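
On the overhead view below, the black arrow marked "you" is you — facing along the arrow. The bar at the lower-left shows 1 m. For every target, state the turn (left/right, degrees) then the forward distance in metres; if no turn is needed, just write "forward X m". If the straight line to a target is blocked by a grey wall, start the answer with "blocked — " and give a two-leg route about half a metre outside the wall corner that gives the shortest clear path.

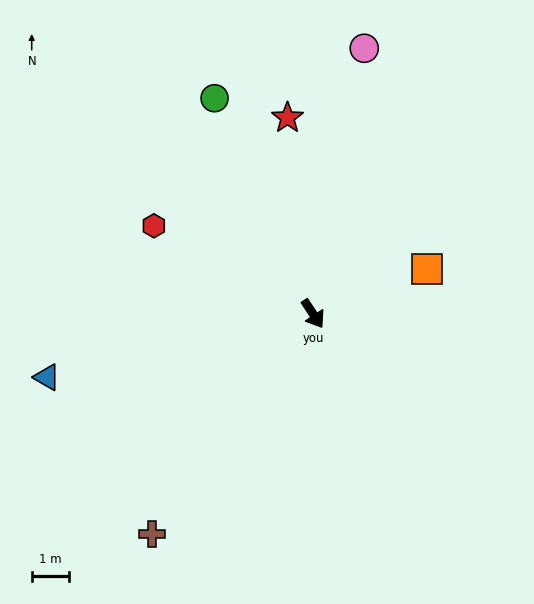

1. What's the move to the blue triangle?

turn right 110°, forward 7.3 m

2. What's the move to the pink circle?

turn left 136°, forward 7.2 m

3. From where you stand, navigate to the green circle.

turn left 171°, forward 6.3 m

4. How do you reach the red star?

turn left 154°, forward 5.3 m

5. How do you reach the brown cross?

turn right 70°, forward 7.3 m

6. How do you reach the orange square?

turn left 78°, forward 3.3 m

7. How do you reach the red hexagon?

turn right 152°, forward 4.9 m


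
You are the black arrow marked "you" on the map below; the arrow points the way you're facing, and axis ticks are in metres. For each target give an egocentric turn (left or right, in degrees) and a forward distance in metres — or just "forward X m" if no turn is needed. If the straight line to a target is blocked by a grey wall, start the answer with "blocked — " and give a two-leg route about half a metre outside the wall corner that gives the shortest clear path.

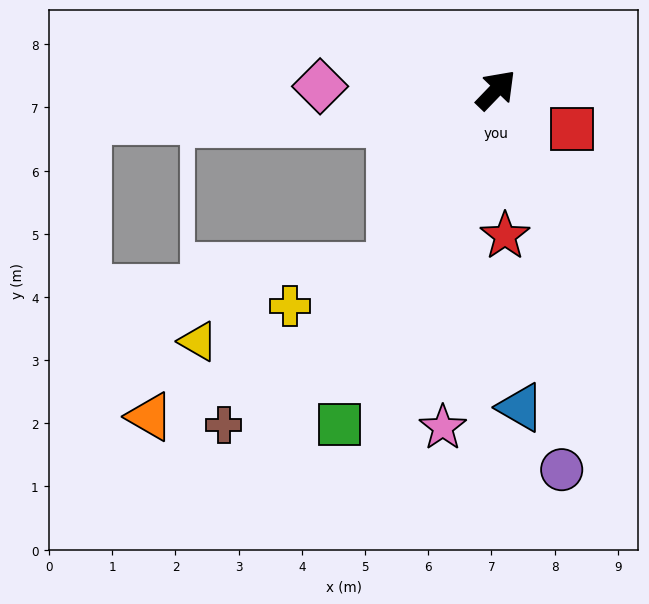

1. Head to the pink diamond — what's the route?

turn left 133°, forward 2.8 m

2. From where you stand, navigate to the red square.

turn right 74°, forward 1.4 m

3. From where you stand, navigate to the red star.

turn right 133°, forward 2.3 m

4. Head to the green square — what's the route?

turn right 161°, forward 5.8 m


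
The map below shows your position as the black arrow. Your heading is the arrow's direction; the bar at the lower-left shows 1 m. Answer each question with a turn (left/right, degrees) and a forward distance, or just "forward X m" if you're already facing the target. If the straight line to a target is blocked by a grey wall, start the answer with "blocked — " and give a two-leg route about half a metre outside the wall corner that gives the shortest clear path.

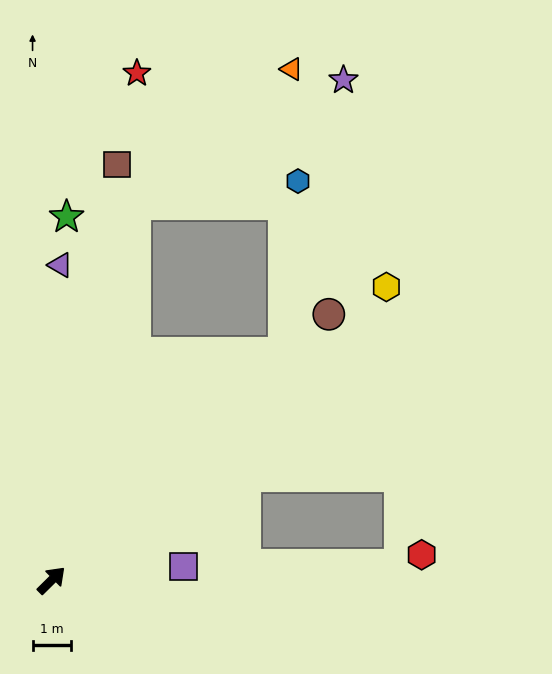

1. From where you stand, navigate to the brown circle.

forward 10.1 m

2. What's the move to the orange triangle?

blocked — turn left 33°, forward 10.1 m, then turn right 37°, forward 5.4 m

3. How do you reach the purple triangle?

turn left 44°, forward 8.3 m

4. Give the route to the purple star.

blocked — forward 8.6 m, then turn left 33°, forward 7.3 m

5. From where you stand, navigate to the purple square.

turn right 39°, forward 3.5 m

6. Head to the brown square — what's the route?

turn left 36°, forward 11.1 m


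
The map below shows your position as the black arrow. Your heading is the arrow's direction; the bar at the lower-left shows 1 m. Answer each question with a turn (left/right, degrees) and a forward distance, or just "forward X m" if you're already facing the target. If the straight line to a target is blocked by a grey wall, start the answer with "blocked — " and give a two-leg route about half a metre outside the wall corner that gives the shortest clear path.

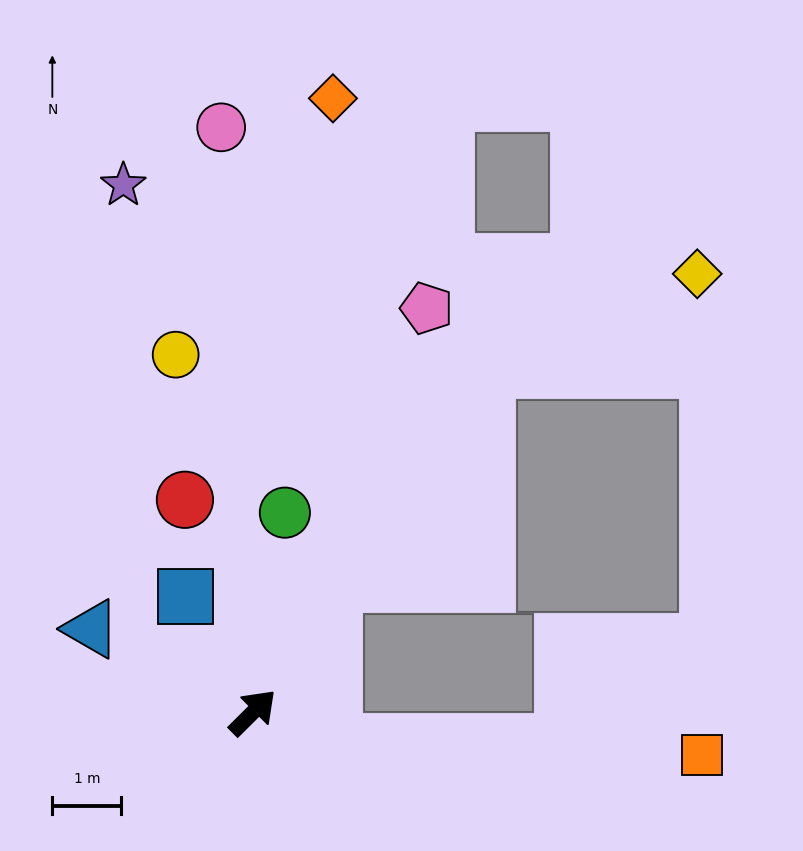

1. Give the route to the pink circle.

turn left 48°, forward 8.5 m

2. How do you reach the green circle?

turn left 36°, forward 2.9 m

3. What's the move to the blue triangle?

turn left 108°, forward 2.6 m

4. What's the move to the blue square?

turn left 75°, forward 1.9 m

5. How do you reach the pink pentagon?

turn left 22°, forward 6.4 m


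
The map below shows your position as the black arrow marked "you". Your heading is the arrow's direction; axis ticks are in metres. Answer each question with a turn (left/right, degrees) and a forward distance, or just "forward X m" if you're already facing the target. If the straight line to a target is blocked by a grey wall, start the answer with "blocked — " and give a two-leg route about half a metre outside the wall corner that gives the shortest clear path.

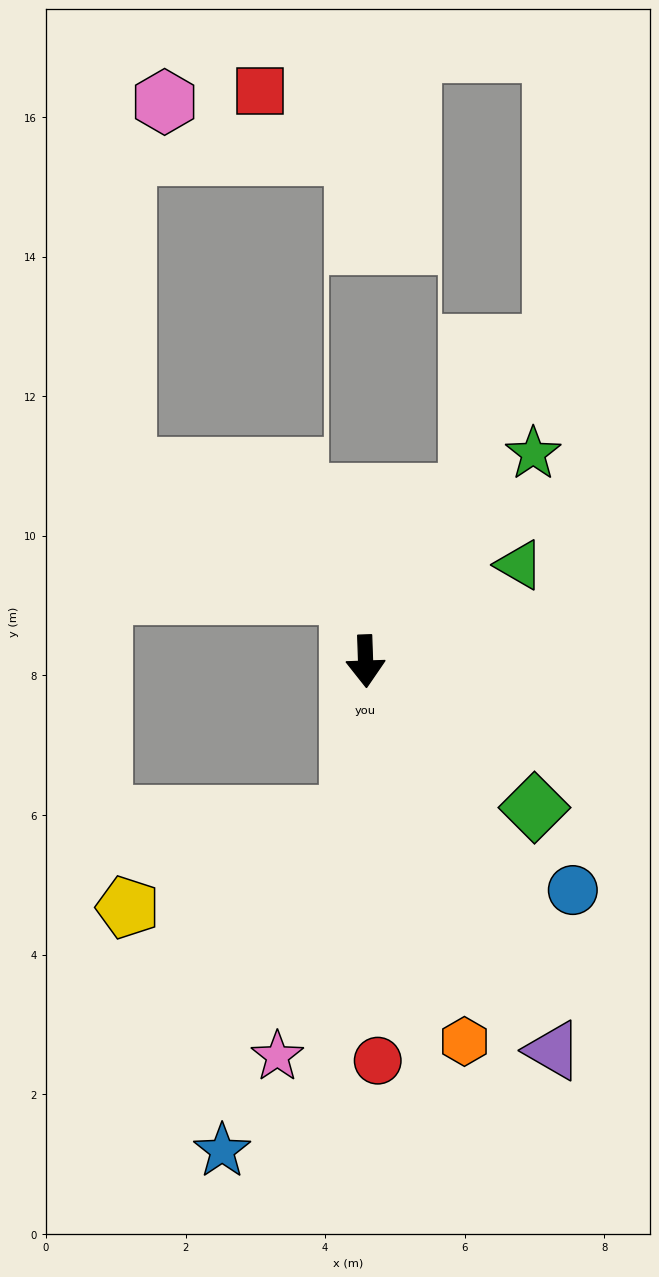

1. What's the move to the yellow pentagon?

blocked — turn right 8°, forward 2.2 m, then turn right 61°, forward 3.4 m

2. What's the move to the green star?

turn left 139°, forward 3.8 m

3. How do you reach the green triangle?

turn left 120°, forward 2.6 m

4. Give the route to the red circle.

forward 5.7 m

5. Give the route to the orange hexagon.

turn left 13°, forward 5.6 m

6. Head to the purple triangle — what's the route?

turn left 24°, forward 6.2 m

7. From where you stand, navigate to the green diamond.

turn left 47°, forward 3.2 m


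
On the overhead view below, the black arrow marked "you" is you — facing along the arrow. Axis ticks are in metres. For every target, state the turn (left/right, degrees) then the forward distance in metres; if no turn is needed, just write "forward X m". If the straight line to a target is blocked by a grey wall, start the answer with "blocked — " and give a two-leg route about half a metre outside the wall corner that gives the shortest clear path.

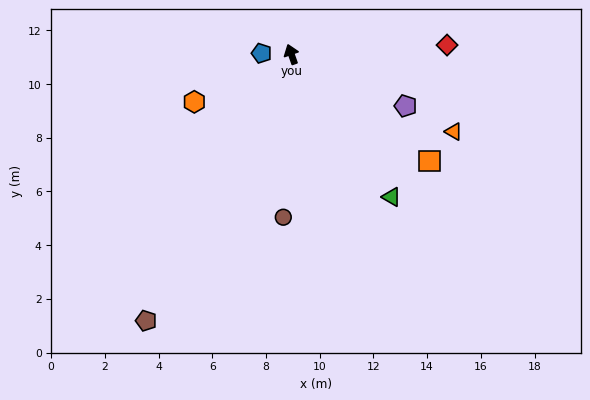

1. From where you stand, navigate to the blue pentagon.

turn left 69°, forward 1.1 m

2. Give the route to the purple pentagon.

turn right 134°, forward 4.7 m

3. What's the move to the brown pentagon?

turn left 132°, forward 11.3 m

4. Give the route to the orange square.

turn right 147°, forward 6.5 m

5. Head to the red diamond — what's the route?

turn right 106°, forward 5.8 m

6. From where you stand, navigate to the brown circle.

turn left 158°, forward 6.1 m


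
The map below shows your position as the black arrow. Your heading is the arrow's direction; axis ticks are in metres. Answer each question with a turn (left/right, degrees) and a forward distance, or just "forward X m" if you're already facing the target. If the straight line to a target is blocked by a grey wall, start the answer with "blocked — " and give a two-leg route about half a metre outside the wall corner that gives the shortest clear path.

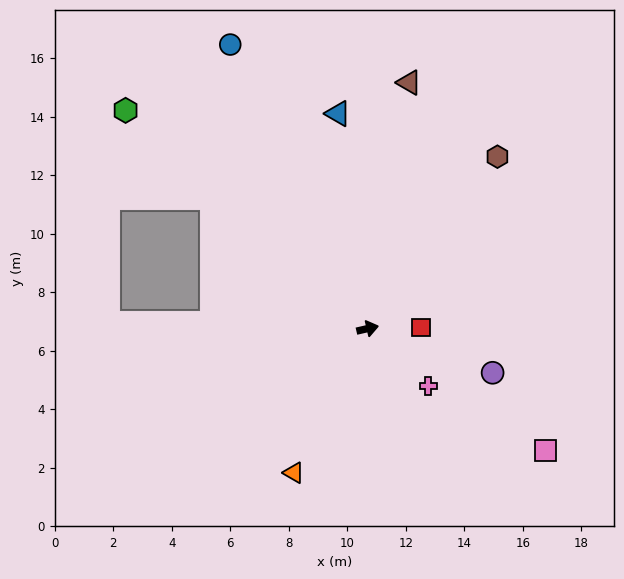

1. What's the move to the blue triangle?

turn left 85°, forward 7.4 m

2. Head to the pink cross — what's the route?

turn right 56°, forward 2.9 m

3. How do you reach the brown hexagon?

turn left 40°, forward 7.4 m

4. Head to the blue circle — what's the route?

turn left 103°, forward 10.8 m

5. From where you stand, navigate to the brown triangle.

turn left 67°, forward 8.5 m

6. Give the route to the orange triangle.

turn right 130°, forward 5.5 m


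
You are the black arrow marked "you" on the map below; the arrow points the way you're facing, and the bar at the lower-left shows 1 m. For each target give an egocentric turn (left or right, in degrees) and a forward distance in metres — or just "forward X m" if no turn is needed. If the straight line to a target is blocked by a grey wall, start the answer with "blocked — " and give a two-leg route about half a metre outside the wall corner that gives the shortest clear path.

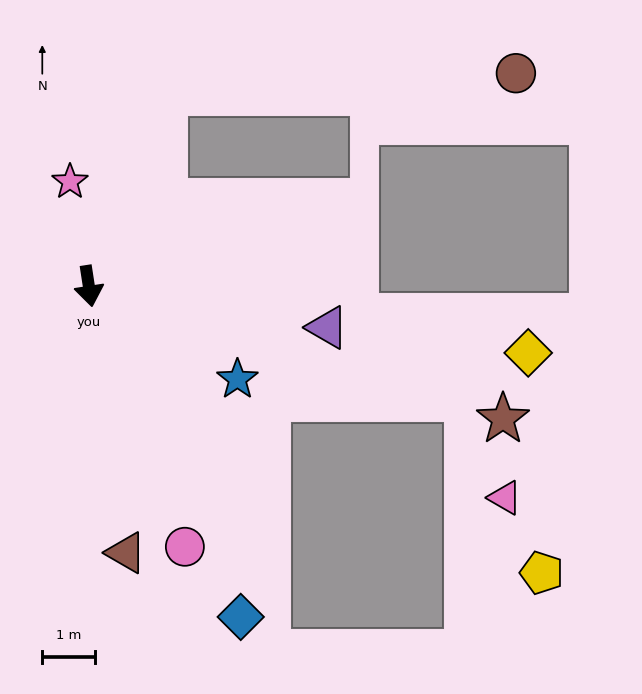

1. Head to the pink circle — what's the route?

turn left 11°, forward 5.2 m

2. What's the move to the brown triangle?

forward 5.1 m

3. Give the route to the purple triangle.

turn left 71°, forward 4.6 m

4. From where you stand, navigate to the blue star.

turn left 49°, forward 3.3 m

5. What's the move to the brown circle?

blocked — turn left 150°, forward 3.9 m, then turn right 66°, forward 6.6 m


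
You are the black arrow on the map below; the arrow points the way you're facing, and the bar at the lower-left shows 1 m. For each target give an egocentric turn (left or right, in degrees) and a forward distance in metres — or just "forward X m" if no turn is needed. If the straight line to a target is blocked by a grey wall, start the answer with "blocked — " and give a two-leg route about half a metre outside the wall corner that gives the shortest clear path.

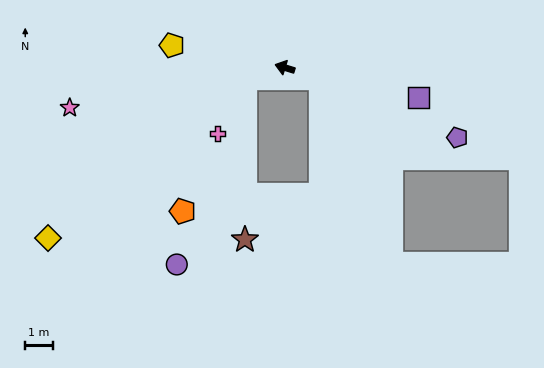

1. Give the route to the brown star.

blocked — turn left 33°, forward 1.5 m, then turn left 74°, forward 5.9 m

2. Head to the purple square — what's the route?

turn right 175°, forward 5.0 m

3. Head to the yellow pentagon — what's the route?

turn left 6°, forward 4.2 m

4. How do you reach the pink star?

turn left 28°, forward 8.0 m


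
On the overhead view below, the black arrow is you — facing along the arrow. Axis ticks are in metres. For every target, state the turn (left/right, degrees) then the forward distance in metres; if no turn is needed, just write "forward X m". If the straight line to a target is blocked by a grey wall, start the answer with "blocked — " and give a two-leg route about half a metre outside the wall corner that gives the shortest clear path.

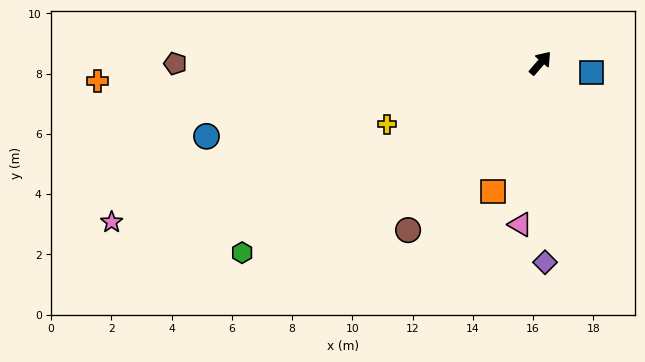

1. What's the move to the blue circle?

turn left 143°, forward 11.3 m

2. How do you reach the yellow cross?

turn left 153°, forward 5.5 m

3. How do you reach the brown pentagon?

turn left 131°, forward 12.1 m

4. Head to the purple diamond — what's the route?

turn right 138°, forward 6.6 m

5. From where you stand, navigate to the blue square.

turn right 60°, forward 1.7 m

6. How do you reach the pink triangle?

turn right 146°, forward 5.4 m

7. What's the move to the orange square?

turn right 160°, forward 4.6 m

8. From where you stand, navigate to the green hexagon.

turn left 163°, forward 11.7 m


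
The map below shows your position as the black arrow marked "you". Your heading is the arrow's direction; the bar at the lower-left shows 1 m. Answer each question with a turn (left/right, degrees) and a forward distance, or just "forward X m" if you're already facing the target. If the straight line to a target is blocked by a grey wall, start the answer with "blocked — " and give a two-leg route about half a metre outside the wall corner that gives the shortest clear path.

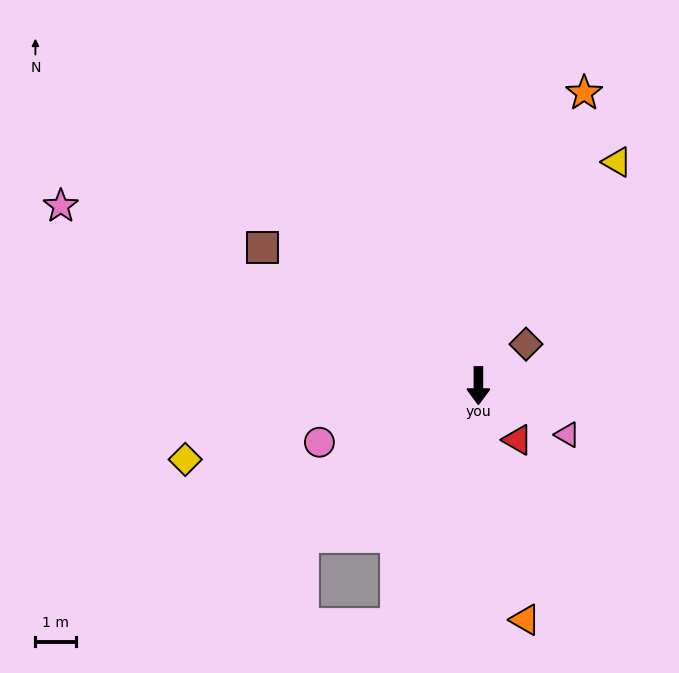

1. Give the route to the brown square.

turn right 123°, forward 6.4 m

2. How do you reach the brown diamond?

turn left 131°, forward 1.6 m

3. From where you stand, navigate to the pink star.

turn right 113°, forward 11.3 m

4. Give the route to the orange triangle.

turn left 11°, forward 5.9 m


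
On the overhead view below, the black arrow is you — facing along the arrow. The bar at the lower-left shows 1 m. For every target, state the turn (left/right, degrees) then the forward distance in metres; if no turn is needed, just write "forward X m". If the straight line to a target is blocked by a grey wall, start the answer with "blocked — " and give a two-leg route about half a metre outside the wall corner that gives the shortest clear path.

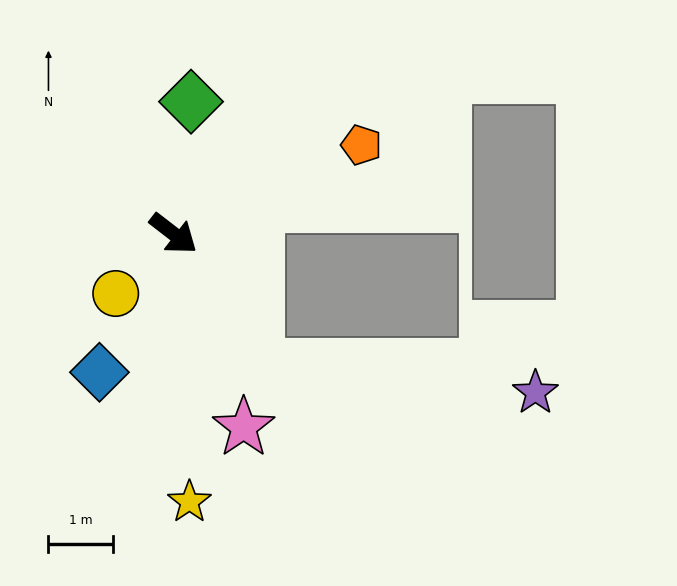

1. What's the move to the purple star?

blocked — turn right 20°, forward 2.4 m, then turn left 52°, forward 4.3 m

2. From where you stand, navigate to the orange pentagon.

turn left 63°, forward 3.2 m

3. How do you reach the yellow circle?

turn right 96°, forward 1.3 m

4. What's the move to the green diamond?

turn left 120°, forward 2.1 m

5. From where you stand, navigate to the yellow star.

turn right 49°, forward 4.2 m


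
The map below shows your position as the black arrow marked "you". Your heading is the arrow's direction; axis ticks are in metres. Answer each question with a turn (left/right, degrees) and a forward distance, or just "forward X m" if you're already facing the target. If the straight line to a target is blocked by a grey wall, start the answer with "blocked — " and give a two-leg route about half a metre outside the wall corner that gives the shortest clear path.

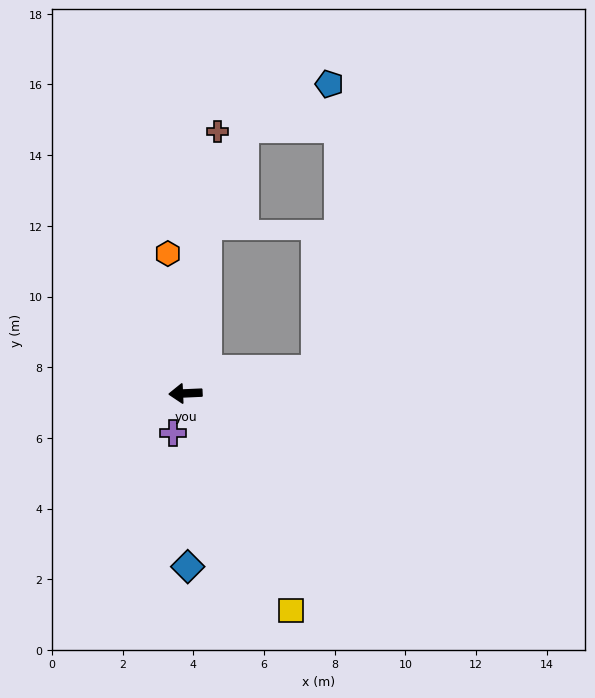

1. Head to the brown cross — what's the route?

turn right 100°, forward 7.5 m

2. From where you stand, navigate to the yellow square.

turn left 113°, forward 6.8 m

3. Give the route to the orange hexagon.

turn right 85°, forward 4.0 m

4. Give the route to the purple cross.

turn left 70°, forward 1.2 m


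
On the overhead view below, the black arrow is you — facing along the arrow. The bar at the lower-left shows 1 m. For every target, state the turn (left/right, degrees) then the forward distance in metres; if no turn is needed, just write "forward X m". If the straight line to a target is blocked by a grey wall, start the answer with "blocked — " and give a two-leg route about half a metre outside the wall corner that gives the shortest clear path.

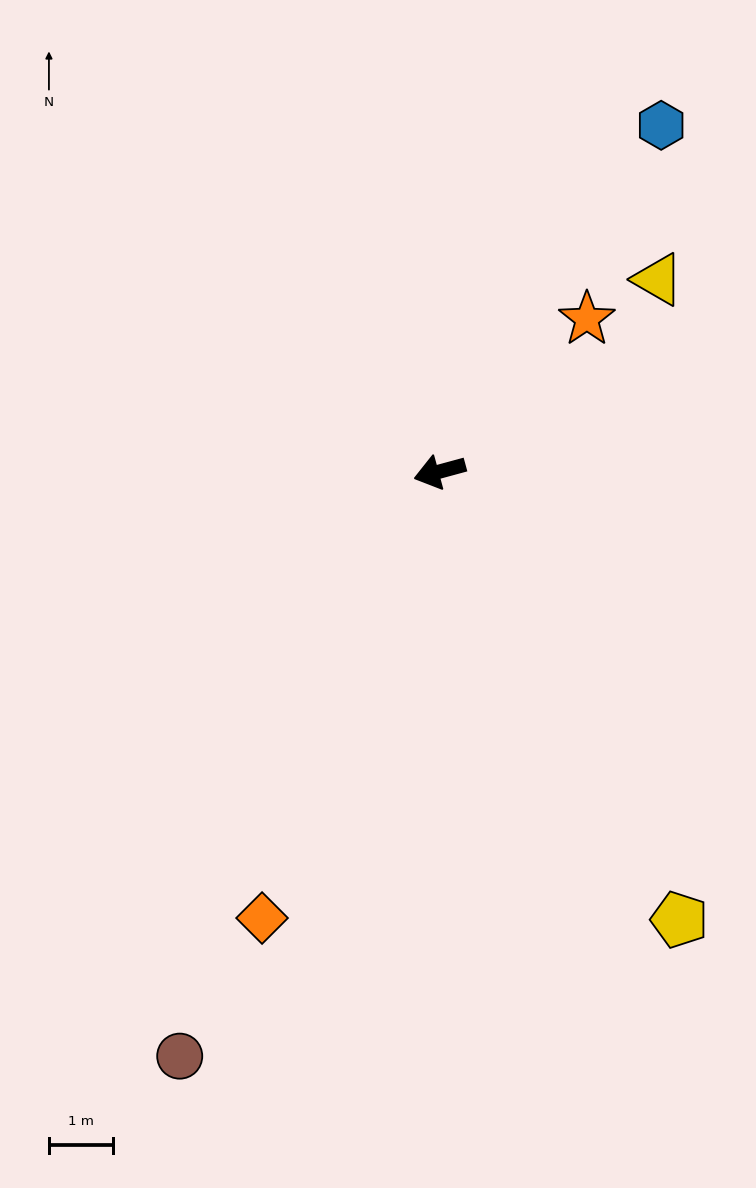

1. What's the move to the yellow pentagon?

turn left 103°, forward 8.0 m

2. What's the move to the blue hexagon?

turn right 138°, forward 6.5 m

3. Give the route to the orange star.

turn right 149°, forward 3.3 m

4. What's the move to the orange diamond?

turn left 53°, forward 7.6 m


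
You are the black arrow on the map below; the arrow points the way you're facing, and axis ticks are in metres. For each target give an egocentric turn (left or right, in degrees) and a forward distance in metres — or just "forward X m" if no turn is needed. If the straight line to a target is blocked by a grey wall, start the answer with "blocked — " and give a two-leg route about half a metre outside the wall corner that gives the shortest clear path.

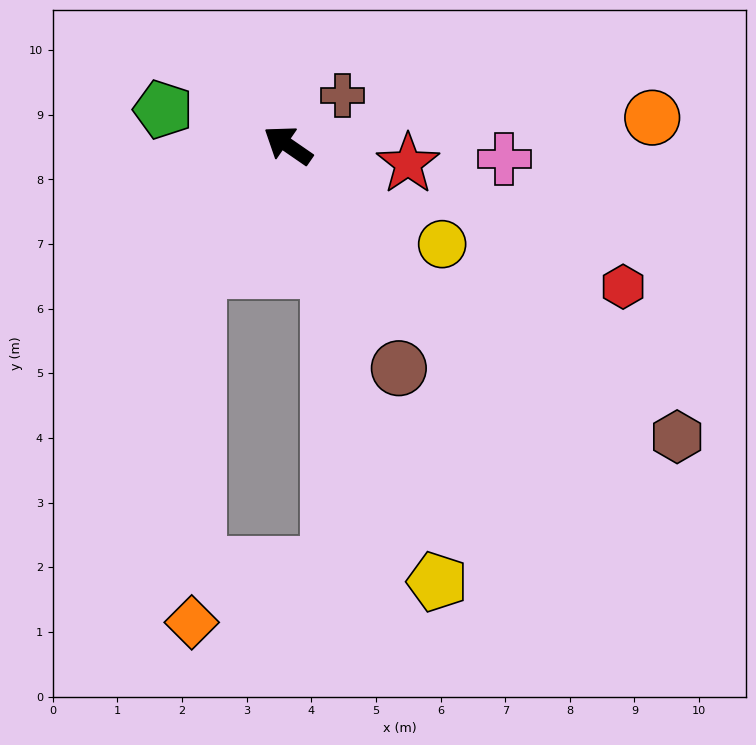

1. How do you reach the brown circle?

turn left 151°, forward 3.9 m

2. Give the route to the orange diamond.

blocked — turn left 89°, forward 2.4 m, then turn left 34°, forward 5.4 m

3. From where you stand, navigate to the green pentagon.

turn left 19°, forward 2.0 m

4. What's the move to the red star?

turn right 154°, forward 1.9 m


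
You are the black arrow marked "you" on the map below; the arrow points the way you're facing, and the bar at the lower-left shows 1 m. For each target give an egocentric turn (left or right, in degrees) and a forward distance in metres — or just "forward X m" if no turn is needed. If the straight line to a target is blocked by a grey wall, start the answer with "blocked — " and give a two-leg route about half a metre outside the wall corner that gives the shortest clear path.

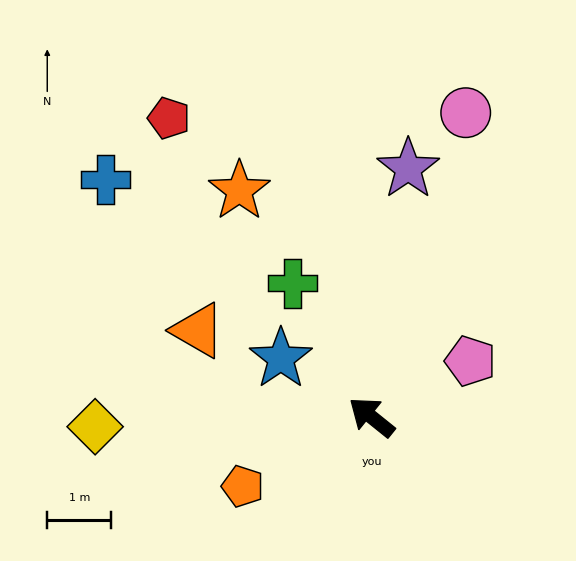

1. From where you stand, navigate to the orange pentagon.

turn left 67°, forward 2.3 m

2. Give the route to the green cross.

turn right 21°, forward 2.4 m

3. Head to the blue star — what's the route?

turn left 6°, forward 1.7 m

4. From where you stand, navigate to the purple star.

turn right 60°, forward 3.9 m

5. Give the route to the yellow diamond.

turn left 41°, forward 4.3 m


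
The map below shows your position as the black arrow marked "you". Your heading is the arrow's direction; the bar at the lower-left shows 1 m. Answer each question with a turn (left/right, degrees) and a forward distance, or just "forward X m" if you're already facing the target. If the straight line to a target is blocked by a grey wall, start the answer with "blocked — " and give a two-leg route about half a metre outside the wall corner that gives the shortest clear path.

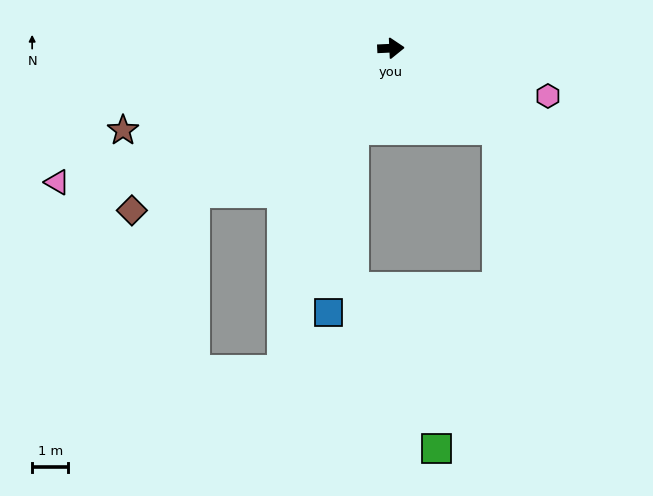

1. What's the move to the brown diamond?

turn right 151°, forward 8.4 m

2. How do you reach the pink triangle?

turn right 161°, forward 9.9 m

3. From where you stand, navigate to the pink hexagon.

turn right 19°, forward 4.5 m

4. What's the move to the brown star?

turn right 166°, forward 7.7 m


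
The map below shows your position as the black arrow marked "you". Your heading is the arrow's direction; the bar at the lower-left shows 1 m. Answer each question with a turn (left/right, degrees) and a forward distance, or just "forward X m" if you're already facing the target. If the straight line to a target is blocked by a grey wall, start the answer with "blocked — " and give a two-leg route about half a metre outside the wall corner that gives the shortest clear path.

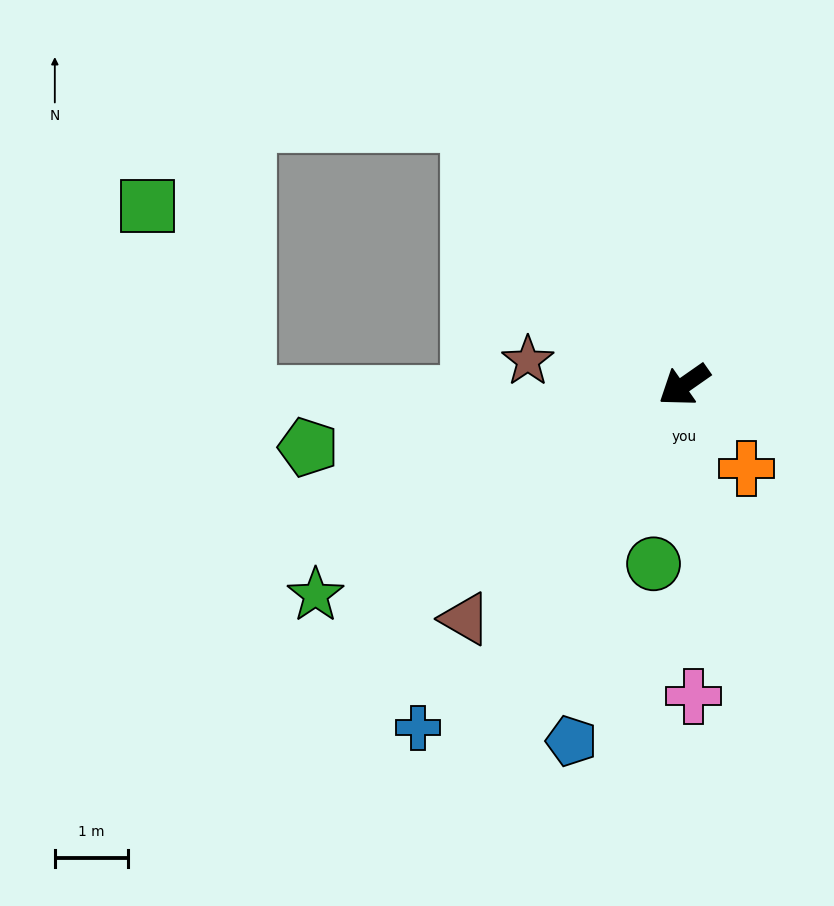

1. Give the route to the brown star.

turn right 44°, forward 2.2 m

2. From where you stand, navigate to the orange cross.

turn left 92°, forward 1.4 m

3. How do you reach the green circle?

turn left 45°, forward 2.5 m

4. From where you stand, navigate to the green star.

turn right 5°, forward 5.8 m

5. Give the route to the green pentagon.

turn right 26°, forward 5.2 m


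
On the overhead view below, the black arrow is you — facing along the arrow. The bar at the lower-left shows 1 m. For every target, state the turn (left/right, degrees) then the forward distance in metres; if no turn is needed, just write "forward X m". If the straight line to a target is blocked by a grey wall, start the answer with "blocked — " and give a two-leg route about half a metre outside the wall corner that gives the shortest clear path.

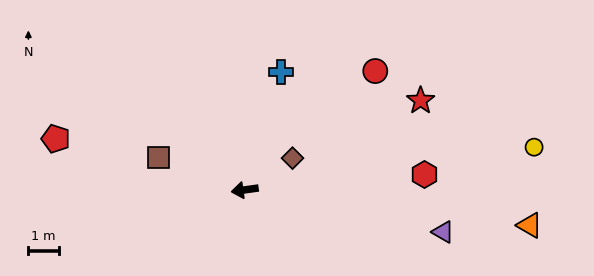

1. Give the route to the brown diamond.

turn right 154°, forward 1.9 m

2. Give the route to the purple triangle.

turn left 160°, forward 6.7 m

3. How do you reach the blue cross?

turn right 115°, forward 4.1 m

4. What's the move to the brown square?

turn right 28°, forward 3.0 m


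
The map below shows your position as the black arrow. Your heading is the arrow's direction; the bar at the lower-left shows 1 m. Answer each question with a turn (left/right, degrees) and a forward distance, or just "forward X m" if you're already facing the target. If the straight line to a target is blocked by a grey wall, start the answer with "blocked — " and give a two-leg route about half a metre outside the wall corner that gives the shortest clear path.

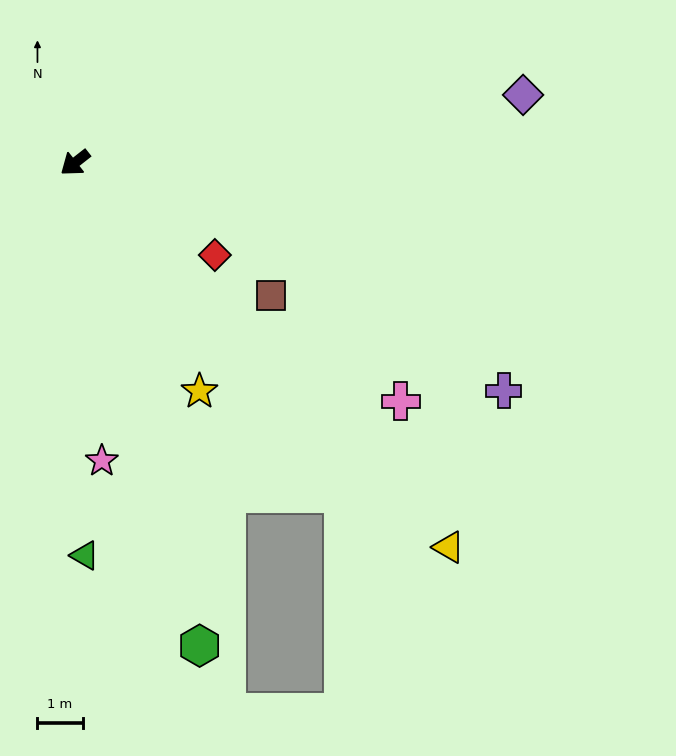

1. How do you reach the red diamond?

turn left 108°, forward 3.7 m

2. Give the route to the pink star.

turn left 57°, forward 6.6 m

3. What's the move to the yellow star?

turn left 80°, forward 5.8 m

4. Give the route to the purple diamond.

turn left 150°, forward 10.0 m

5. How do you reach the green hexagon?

turn left 66°, forward 11.1 m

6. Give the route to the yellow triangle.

turn left 96°, forward 11.9 m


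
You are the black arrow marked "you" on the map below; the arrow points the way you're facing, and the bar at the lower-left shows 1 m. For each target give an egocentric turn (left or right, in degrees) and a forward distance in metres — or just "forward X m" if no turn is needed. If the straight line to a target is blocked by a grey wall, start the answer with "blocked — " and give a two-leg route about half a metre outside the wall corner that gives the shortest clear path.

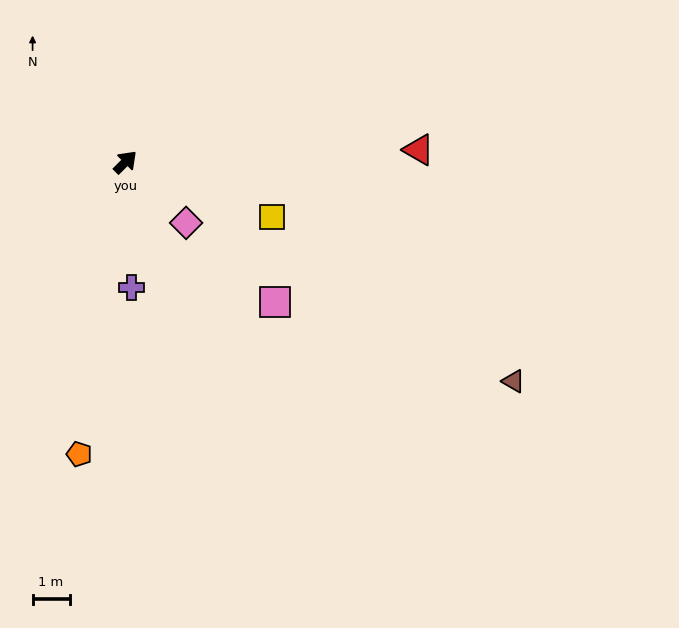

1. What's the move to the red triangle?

turn right 43°, forward 7.9 m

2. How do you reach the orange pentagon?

turn right 144°, forward 8.0 m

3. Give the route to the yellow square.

turn right 65°, forward 4.2 m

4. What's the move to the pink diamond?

turn right 90°, forward 2.3 m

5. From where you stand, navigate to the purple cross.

turn right 132°, forward 3.4 m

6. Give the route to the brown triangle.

turn right 74°, forward 12.0 m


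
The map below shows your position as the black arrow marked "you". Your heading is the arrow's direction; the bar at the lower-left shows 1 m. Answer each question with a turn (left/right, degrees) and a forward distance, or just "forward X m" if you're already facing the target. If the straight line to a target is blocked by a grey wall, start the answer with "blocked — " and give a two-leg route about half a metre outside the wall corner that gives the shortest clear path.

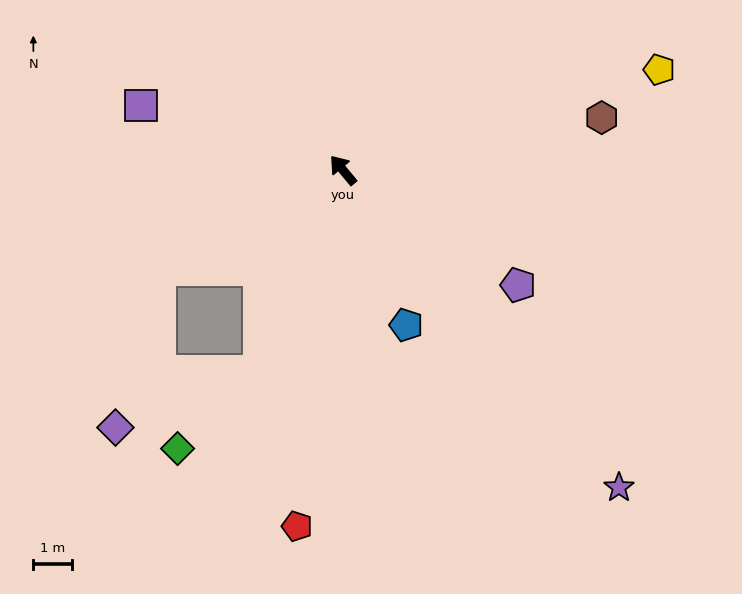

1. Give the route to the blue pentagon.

turn left 162°, forward 4.4 m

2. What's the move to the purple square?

turn left 33°, forward 5.6 m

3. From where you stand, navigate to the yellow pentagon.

turn right 112°, forward 8.7 m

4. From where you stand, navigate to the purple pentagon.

turn right 163°, forward 5.5 m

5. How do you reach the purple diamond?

blocked — turn left 118°, forward 5.7 m, then turn right 47°, forward 4.0 m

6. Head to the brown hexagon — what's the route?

turn right 118°, forward 6.9 m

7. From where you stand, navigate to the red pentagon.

turn left 133°, forward 9.4 m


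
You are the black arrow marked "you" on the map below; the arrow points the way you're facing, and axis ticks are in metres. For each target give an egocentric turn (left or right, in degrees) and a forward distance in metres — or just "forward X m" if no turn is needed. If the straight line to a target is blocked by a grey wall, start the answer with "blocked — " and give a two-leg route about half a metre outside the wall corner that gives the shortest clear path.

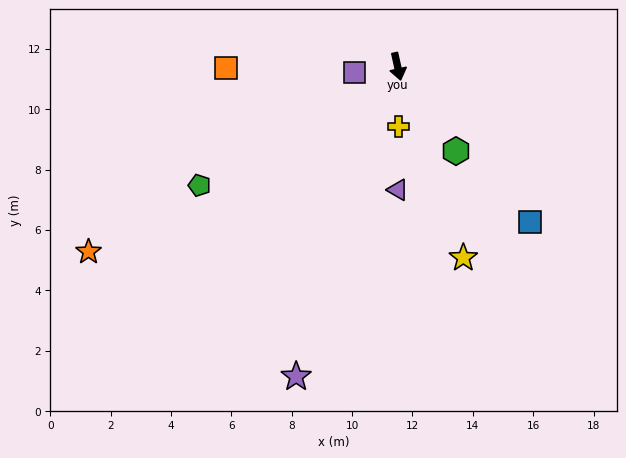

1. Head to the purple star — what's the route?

turn right 31°, forward 10.8 m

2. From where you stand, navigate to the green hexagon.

turn left 22°, forward 3.4 m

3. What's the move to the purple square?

turn right 94°, forward 1.4 m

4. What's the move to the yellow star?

turn left 6°, forward 6.7 m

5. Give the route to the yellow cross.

turn right 12°, forward 2.0 m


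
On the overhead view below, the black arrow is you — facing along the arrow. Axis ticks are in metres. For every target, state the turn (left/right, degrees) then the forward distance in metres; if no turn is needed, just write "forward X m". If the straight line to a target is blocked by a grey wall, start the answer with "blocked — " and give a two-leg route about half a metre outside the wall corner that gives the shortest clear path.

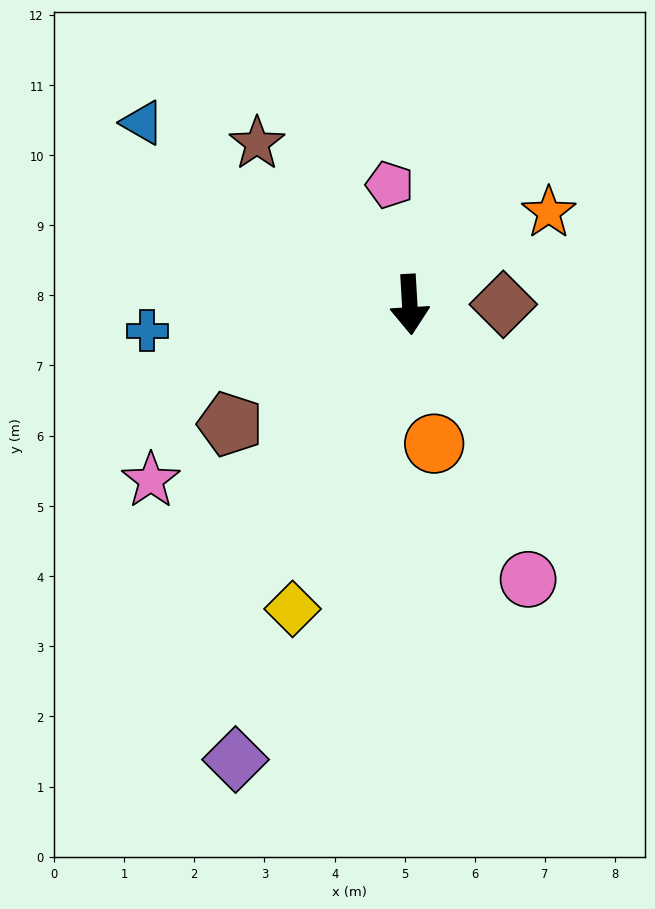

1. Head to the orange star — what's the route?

turn left 120°, forward 2.4 m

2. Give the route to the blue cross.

turn right 88°, forward 3.8 m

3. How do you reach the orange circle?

turn left 7°, forward 2.0 m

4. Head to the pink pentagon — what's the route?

turn right 174°, forward 1.7 m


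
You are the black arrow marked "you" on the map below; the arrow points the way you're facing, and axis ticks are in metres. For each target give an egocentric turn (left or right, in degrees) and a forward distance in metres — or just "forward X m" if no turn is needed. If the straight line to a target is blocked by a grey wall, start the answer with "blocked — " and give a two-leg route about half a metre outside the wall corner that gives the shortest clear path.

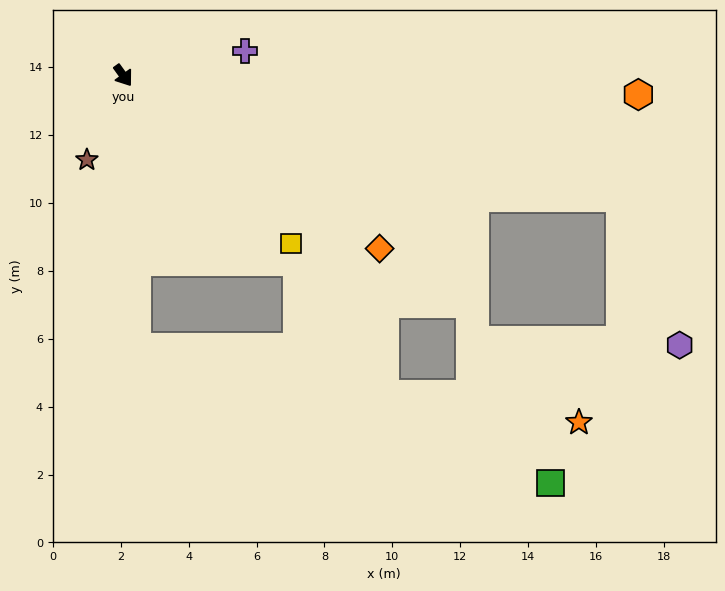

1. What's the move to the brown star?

turn right 59°, forward 2.7 m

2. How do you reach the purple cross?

turn left 66°, forward 3.7 m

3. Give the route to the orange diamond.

turn left 20°, forward 9.1 m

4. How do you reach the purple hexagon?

blocked — turn left 40°, forward 15.1 m, then turn right 54°, forward 4.7 m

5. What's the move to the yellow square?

turn left 9°, forward 7.0 m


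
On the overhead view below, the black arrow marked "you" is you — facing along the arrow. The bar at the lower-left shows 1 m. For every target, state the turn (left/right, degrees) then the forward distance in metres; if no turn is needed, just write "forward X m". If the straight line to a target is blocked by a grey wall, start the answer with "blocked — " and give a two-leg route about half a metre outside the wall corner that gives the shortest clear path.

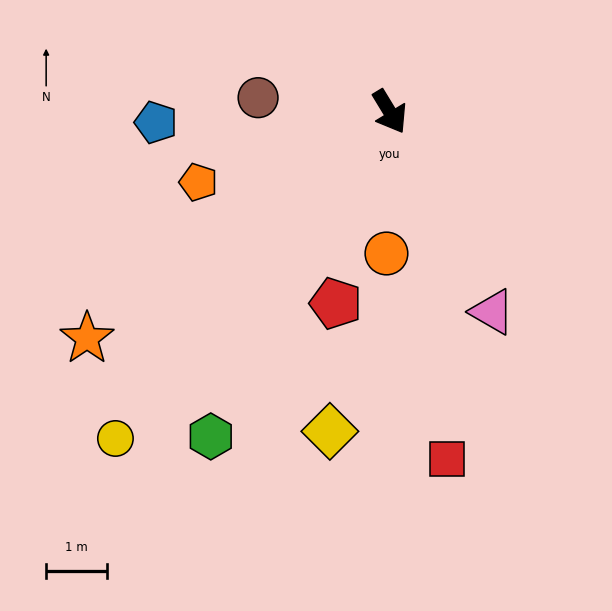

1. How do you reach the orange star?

turn right 84°, forward 6.2 m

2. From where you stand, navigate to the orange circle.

turn right 33°, forward 2.3 m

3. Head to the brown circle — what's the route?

turn right 127°, forward 2.2 m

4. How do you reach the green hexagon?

turn right 60°, forward 6.1 m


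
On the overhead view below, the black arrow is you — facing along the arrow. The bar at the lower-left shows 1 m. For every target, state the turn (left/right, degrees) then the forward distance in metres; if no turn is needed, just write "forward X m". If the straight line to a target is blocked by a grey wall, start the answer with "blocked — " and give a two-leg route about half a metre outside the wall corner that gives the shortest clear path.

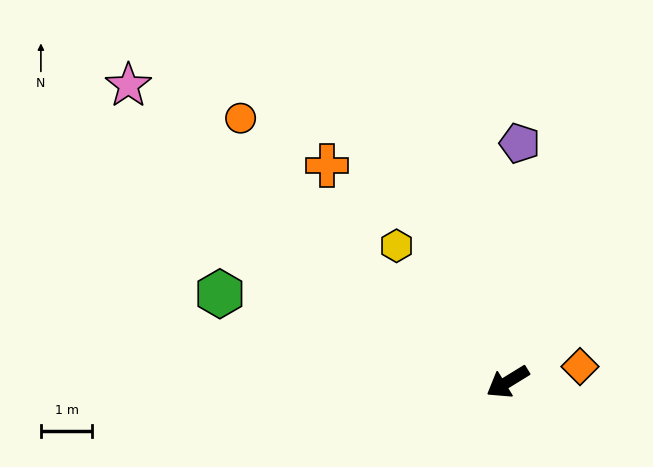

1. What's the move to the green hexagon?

turn right 49°, forward 5.8 m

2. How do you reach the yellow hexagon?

turn right 82°, forward 3.4 m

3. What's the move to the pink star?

turn right 70°, forward 9.3 m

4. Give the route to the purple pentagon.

turn right 124°, forward 4.6 m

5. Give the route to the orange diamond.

turn left 160°, forward 1.4 m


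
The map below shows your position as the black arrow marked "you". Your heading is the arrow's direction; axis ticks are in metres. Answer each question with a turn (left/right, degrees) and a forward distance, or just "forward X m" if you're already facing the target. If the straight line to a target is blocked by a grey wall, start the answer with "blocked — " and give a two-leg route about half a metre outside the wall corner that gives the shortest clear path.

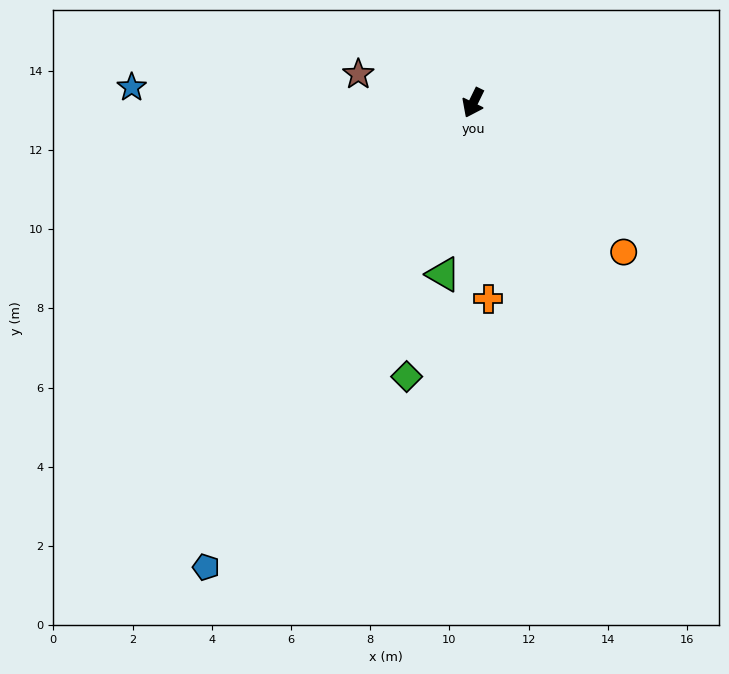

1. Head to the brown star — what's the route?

turn right 78°, forward 3.0 m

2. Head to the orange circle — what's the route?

turn left 71°, forward 5.4 m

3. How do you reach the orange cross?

turn left 30°, forward 5.0 m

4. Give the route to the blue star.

turn right 67°, forward 8.6 m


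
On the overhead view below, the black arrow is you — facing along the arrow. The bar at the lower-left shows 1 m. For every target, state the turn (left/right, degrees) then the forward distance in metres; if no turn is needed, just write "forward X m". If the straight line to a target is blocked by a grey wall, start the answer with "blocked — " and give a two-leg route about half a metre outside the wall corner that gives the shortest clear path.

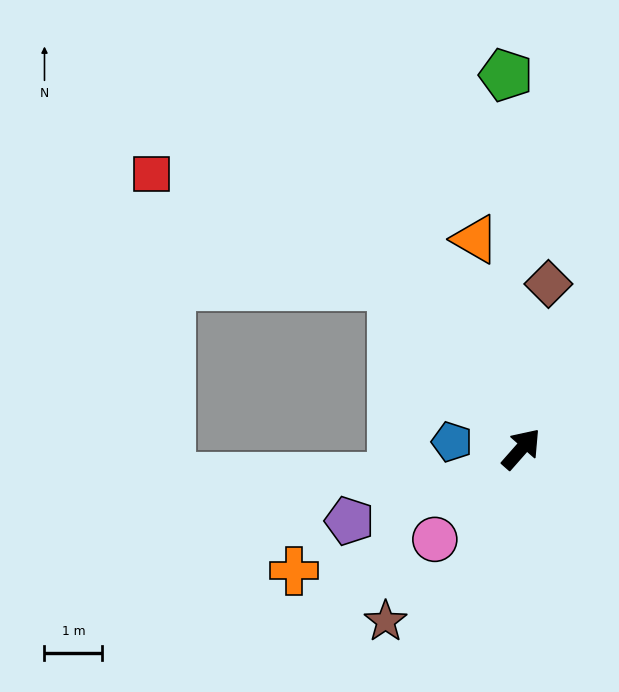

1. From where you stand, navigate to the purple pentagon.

turn left 154°, forward 3.2 m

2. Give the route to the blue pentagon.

turn left 126°, forward 1.2 m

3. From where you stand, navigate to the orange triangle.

turn left 54°, forward 3.7 m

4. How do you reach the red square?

blocked — turn left 80°, forward 3.6 m, then turn left 26°, forward 4.6 m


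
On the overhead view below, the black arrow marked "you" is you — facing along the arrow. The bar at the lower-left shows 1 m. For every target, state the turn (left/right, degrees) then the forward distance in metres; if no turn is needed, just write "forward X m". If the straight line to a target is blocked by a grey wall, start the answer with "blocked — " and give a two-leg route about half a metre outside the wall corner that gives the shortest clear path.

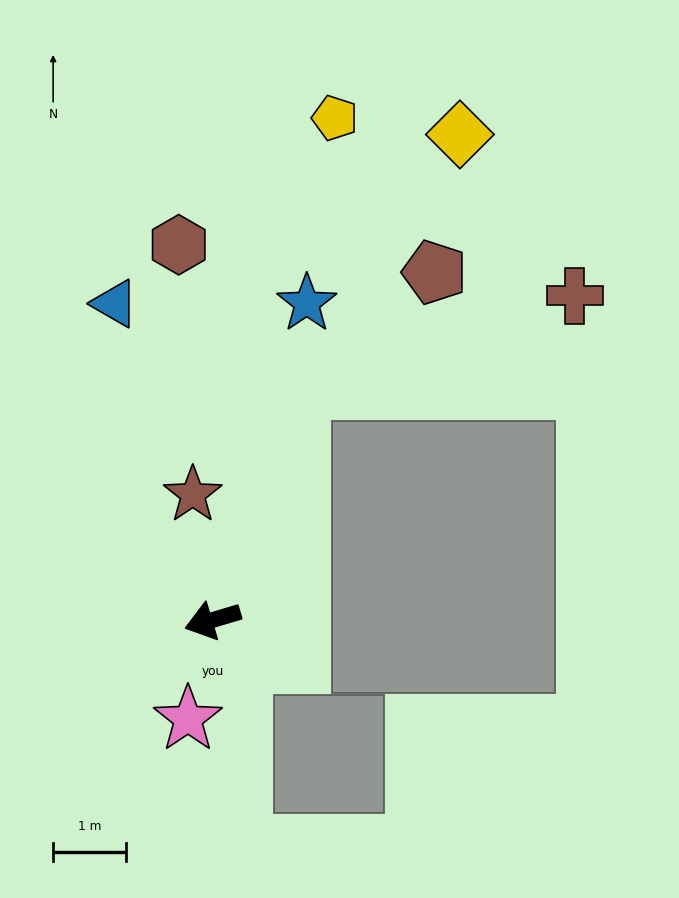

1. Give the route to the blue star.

turn right 123°, forward 4.6 m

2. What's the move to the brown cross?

blocked — turn right 127°, forward 3.4 m, then turn right 51°, forward 4.0 m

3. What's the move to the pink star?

turn left 59°, forward 1.4 m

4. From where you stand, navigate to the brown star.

turn right 98°, forward 1.8 m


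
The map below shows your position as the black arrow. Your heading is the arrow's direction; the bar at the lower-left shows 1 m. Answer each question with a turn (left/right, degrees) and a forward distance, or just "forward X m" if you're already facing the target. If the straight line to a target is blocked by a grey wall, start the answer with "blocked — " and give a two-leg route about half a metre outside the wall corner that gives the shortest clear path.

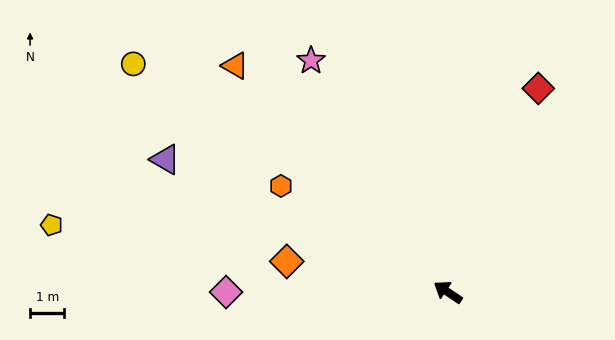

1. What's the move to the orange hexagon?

forward 5.8 m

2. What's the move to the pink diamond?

turn left 34°, forward 6.5 m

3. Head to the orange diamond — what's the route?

turn left 23°, forward 4.8 m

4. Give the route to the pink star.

turn right 26°, forward 7.9 m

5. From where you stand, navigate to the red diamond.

turn right 80°, forward 6.5 m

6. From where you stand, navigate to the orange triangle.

turn right 13°, forward 9.1 m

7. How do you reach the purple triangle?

turn left 9°, forward 9.1 m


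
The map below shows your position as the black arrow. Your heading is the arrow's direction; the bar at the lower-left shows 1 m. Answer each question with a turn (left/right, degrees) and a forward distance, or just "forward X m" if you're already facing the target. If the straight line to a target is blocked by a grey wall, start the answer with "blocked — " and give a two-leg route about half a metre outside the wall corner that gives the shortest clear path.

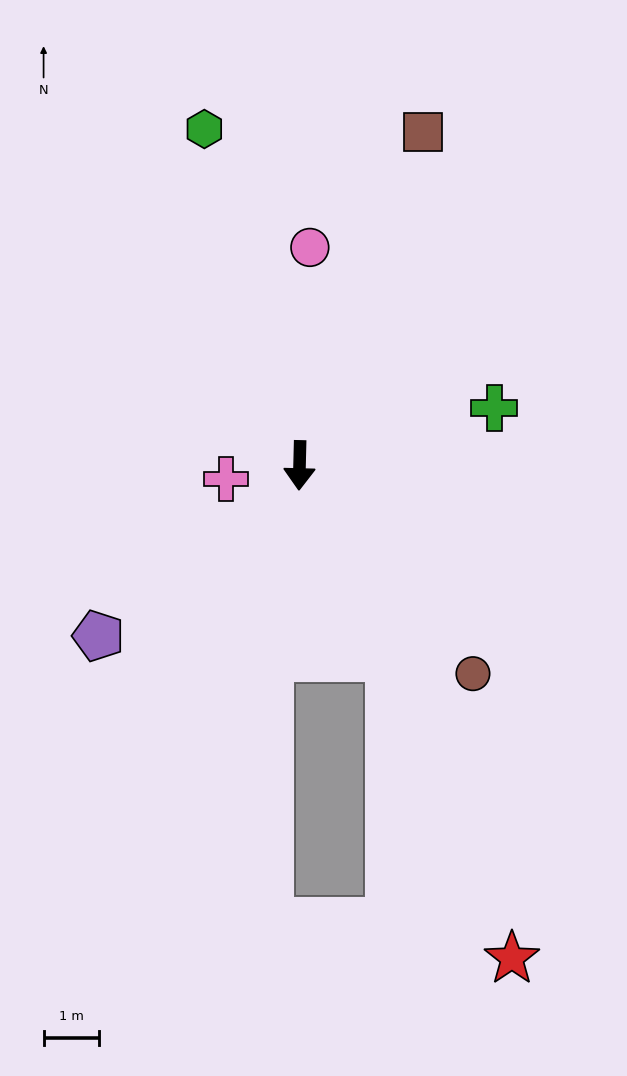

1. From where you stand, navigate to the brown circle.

turn left 41°, forward 4.9 m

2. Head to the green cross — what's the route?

turn left 108°, forward 3.7 m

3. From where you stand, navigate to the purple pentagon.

turn right 48°, forward 4.7 m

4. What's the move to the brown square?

turn left 161°, forward 6.4 m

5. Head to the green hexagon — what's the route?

turn right 163°, forward 6.3 m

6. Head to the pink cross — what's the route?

turn right 78°, forward 1.3 m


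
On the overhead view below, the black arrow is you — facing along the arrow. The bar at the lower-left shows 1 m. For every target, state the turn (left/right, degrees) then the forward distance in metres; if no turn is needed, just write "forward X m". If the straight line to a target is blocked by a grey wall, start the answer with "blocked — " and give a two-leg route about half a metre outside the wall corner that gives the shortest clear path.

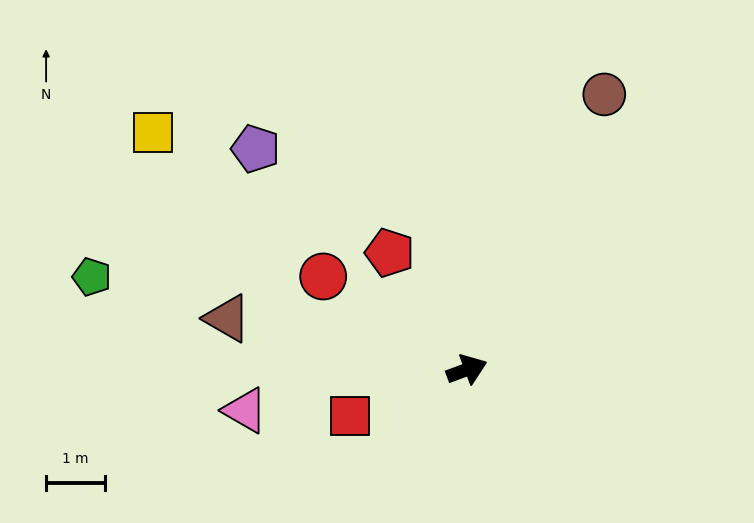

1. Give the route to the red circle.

turn left 127°, forward 2.9 m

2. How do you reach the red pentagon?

turn left 103°, forward 2.4 m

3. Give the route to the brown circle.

turn left 43°, forward 5.3 m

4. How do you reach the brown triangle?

turn left 148°, forward 4.2 m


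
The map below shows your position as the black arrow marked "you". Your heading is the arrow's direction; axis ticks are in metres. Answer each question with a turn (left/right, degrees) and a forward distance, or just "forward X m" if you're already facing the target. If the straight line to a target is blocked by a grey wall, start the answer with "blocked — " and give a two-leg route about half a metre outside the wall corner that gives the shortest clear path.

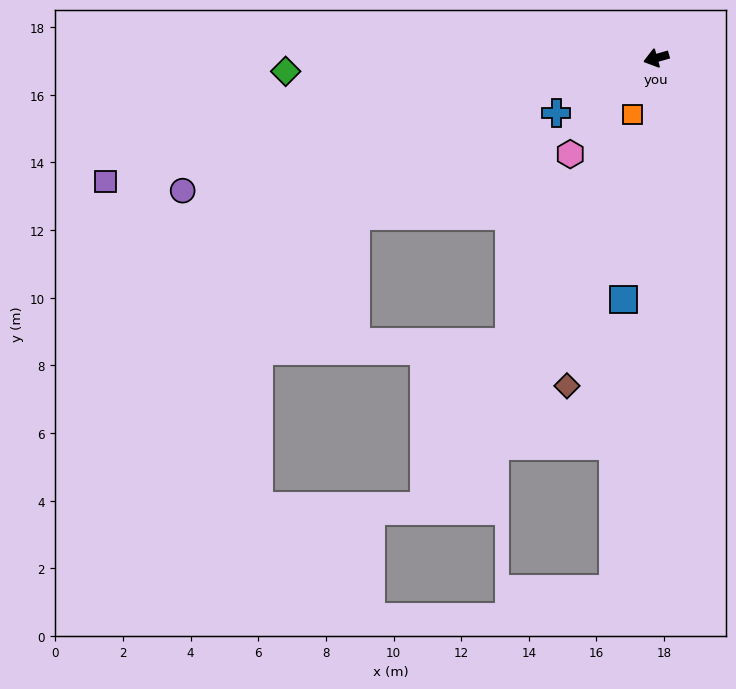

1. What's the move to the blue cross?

turn left 13°, forward 3.4 m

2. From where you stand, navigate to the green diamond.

turn right 14°, forward 11.0 m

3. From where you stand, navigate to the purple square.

turn right 3°, forward 16.7 m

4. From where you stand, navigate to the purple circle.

forward 14.5 m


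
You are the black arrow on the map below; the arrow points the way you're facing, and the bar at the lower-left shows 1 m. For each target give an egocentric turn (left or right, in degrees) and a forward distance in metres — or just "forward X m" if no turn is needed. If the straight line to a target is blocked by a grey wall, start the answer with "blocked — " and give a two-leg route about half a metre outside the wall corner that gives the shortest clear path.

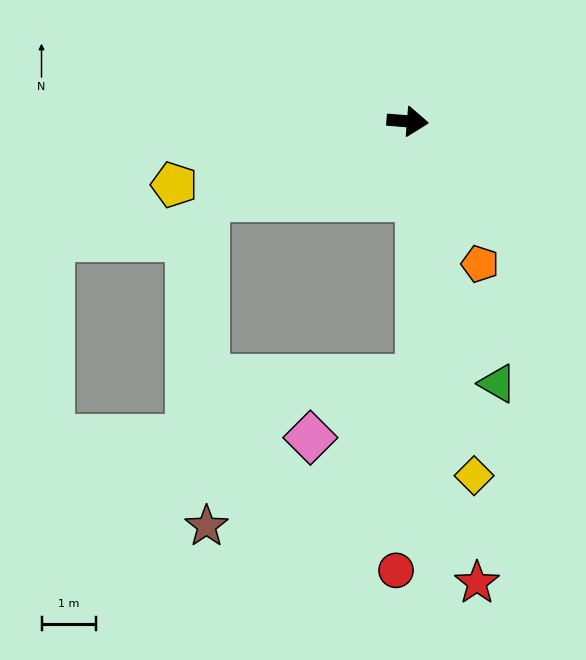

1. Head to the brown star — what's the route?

blocked — turn right 154°, forward 4.0 m, then turn left 69°, forward 6.0 m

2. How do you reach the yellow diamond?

turn right 75°, forward 6.6 m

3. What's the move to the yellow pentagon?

turn right 160°, forward 4.4 m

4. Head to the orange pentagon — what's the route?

turn right 59°, forward 2.9 m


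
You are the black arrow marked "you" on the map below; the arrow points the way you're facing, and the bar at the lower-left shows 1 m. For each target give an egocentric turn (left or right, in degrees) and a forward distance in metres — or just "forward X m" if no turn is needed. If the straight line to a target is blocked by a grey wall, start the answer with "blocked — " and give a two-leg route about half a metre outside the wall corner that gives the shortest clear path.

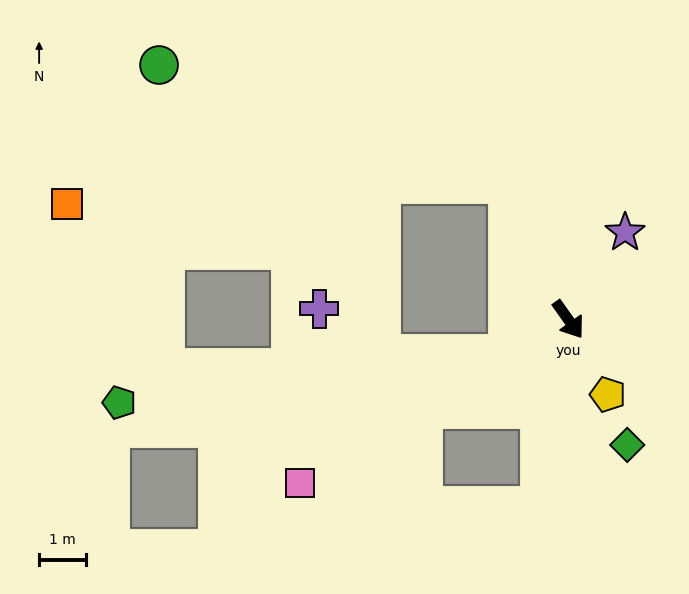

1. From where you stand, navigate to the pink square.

turn right 94°, forward 6.7 m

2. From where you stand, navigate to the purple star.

turn left 112°, forward 2.2 m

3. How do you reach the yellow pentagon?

turn right 8°, forward 1.8 m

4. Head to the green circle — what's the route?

blocked — turn left 169°, forward 3.2 m, then turn left 47°, forward 7.9 m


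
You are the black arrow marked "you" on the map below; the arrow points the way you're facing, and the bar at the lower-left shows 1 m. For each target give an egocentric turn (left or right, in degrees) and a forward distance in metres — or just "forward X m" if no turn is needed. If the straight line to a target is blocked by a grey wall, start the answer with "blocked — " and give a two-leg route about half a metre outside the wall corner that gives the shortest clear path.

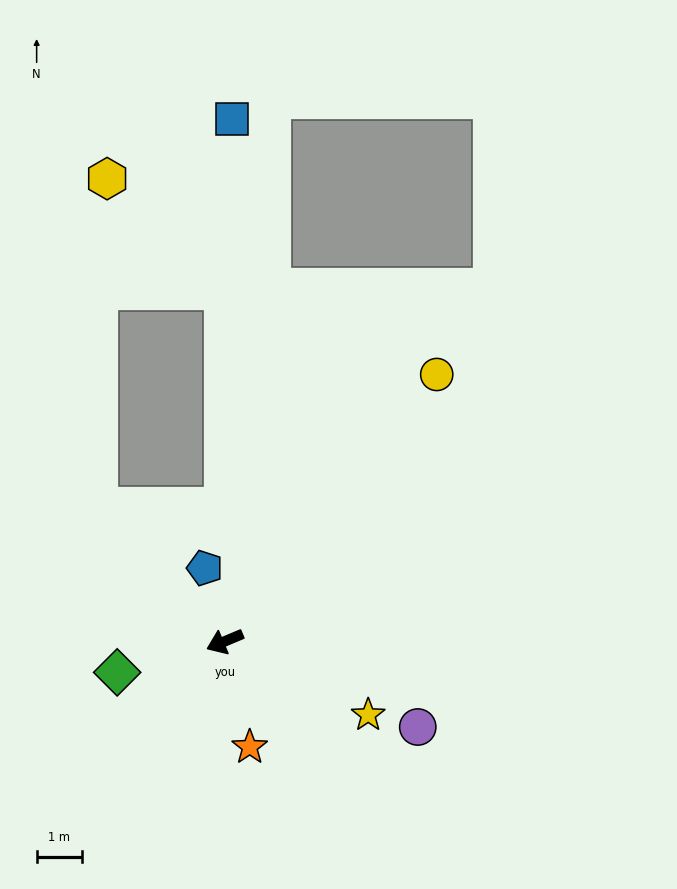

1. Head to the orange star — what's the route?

turn left 80°, forward 2.4 m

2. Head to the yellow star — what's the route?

turn left 130°, forward 3.5 m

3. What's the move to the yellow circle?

turn right 151°, forward 7.5 m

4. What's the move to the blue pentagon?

turn right 97°, forward 1.7 m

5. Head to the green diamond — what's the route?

turn right 7°, forward 2.5 m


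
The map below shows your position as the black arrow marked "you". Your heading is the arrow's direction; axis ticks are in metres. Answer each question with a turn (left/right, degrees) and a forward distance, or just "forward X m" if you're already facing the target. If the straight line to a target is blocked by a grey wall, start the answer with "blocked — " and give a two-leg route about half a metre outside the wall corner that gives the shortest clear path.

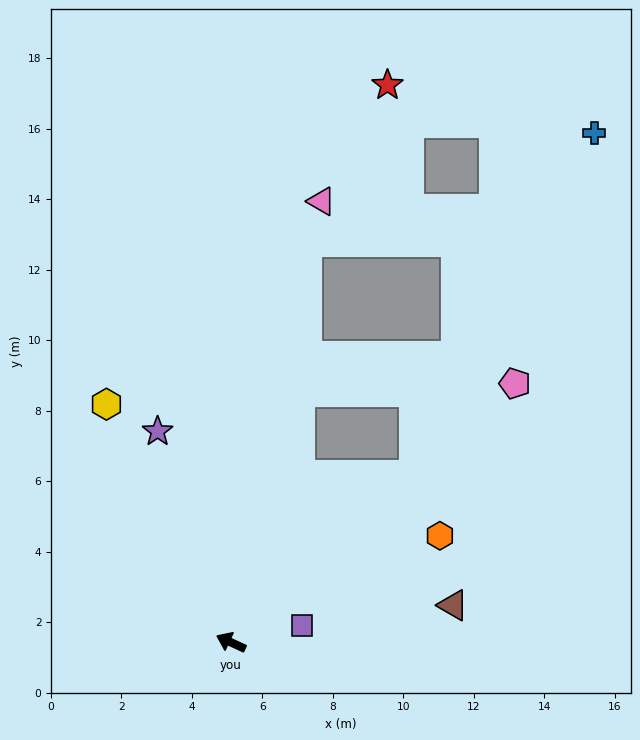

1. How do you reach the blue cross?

blocked — turn right 113°, forward 7.0 m, then turn left 20°, forward 11.0 m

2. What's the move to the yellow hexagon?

turn right 38°, forward 7.6 m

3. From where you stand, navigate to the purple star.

turn right 46°, forward 6.3 m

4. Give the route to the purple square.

turn right 142°, forward 2.1 m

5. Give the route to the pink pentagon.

turn right 113°, forward 10.9 m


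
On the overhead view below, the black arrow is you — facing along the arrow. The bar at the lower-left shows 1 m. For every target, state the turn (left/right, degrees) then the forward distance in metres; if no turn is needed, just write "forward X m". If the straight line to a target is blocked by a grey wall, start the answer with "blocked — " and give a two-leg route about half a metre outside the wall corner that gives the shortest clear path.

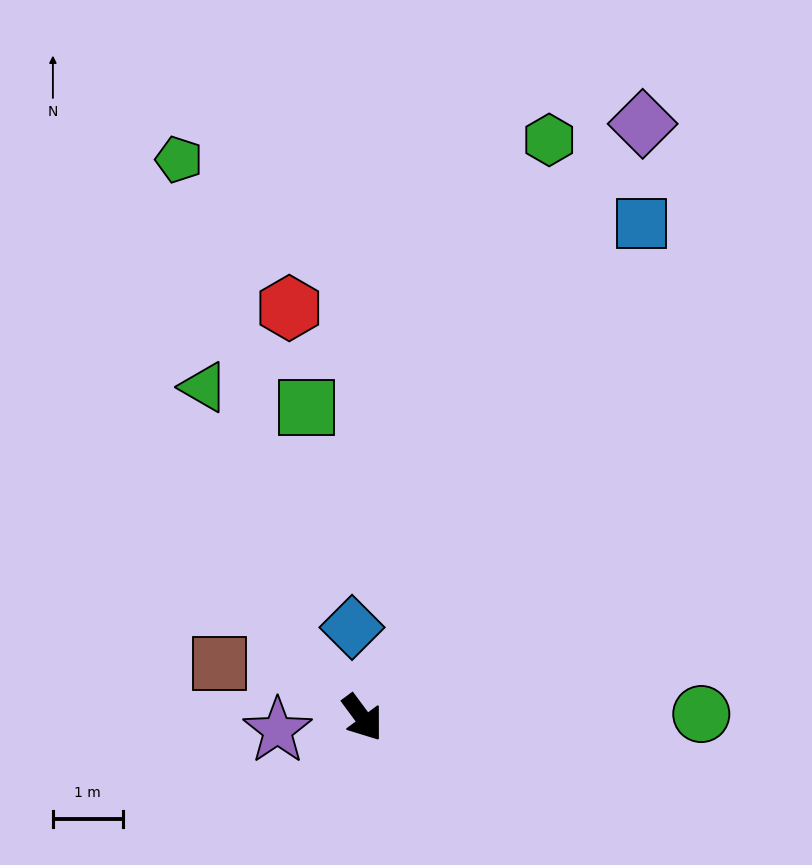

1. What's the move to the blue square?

turn left 114°, forward 8.1 m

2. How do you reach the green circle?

turn left 54°, forward 4.9 m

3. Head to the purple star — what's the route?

turn right 118°, forward 1.2 m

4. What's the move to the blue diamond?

turn left 150°, forward 1.3 m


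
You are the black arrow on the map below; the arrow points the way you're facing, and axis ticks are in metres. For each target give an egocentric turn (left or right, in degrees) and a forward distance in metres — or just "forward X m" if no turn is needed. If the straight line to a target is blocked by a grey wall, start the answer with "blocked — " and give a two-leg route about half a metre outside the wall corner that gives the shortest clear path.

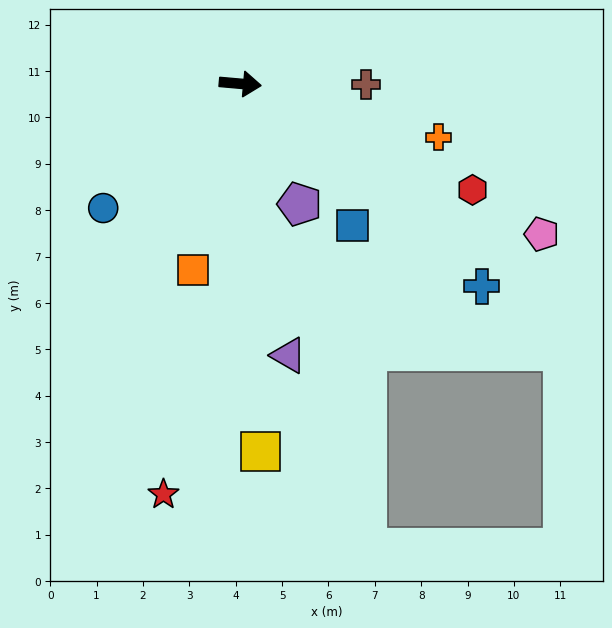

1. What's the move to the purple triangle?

turn right 75°, forward 5.9 m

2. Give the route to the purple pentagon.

turn right 59°, forward 2.9 m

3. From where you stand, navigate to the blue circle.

turn right 133°, forward 4.0 m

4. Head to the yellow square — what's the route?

turn right 82°, forward 7.9 m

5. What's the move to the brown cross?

turn left 5°, forward 2.7 m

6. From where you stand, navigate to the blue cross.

turn right 35°, forward 6.8 m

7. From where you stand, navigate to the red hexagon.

turn right 20°, forward 5.5 m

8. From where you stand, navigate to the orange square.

turn right 99°, forward 4.1 m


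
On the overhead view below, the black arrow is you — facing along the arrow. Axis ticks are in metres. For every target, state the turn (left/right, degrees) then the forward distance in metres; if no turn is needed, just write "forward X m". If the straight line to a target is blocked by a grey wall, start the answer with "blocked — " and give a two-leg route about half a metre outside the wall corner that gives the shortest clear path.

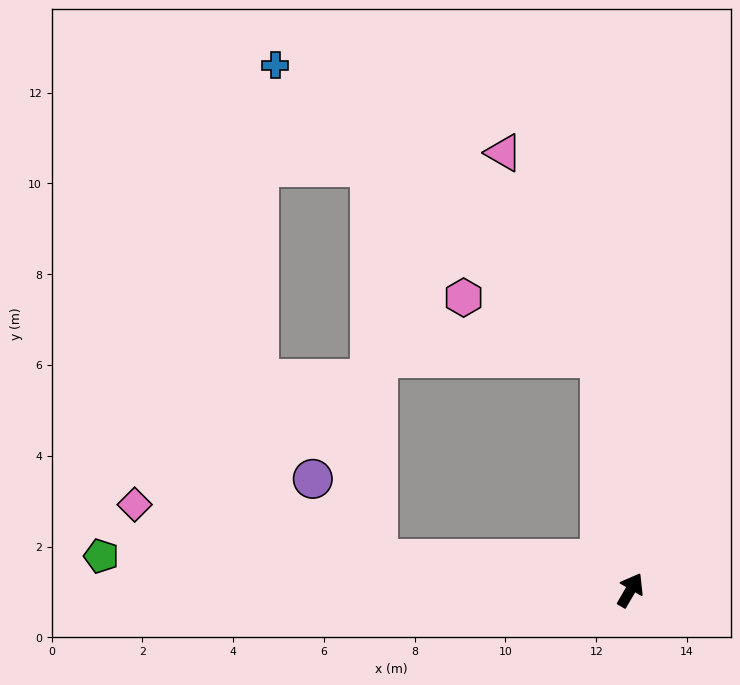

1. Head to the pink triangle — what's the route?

blocked — turn left 38°, forward 5.1 m, then turn left 17°, forward 5.0 m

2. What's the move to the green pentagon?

turn left 116°, forward 11.7 m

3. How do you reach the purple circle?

blocked — turn left 113°, forward 5.6 m, then turn right 43°, forward 2.3 m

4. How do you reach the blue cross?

blocked — turn left 38°, forward 5.1 m, then turn left 40°, forward 9.6 m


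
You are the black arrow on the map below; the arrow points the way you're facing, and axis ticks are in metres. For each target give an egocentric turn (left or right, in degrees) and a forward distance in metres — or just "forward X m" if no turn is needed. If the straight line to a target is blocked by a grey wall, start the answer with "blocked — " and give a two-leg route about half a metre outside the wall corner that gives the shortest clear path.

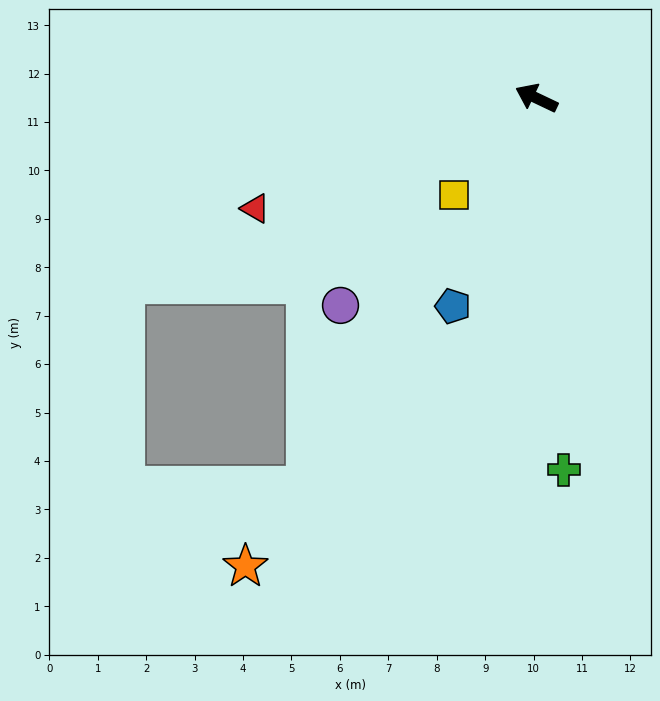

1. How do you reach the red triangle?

turn left 47°, forward 6.2 m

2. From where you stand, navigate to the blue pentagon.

turn left 94°, forward 4.6 m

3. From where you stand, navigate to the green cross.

turn left 120°, forward 7.7 m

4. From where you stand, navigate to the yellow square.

turn left 75°, forward 2.6 m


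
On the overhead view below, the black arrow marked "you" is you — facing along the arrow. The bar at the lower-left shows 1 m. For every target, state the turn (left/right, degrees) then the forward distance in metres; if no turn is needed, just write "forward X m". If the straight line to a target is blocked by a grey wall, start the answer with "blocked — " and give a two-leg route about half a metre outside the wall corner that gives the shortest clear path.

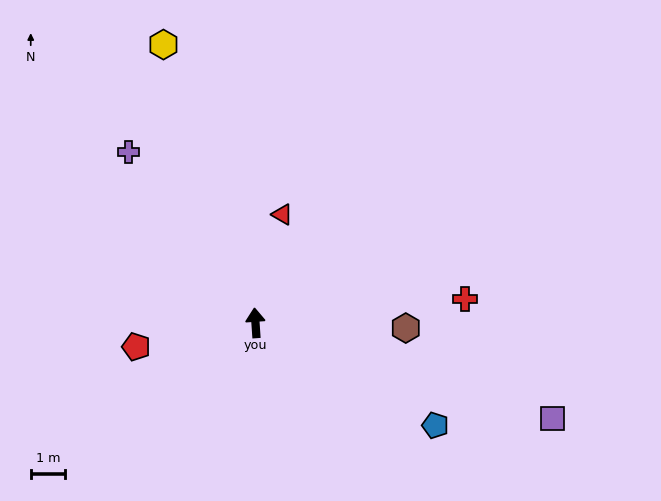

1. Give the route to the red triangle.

turn right 18°, forward 3.3 m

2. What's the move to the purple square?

turn right 112°, forward 9.1 m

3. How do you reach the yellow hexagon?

turn left 14°, forward 8.6 m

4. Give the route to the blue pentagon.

turn right 124°, forward 6.1 m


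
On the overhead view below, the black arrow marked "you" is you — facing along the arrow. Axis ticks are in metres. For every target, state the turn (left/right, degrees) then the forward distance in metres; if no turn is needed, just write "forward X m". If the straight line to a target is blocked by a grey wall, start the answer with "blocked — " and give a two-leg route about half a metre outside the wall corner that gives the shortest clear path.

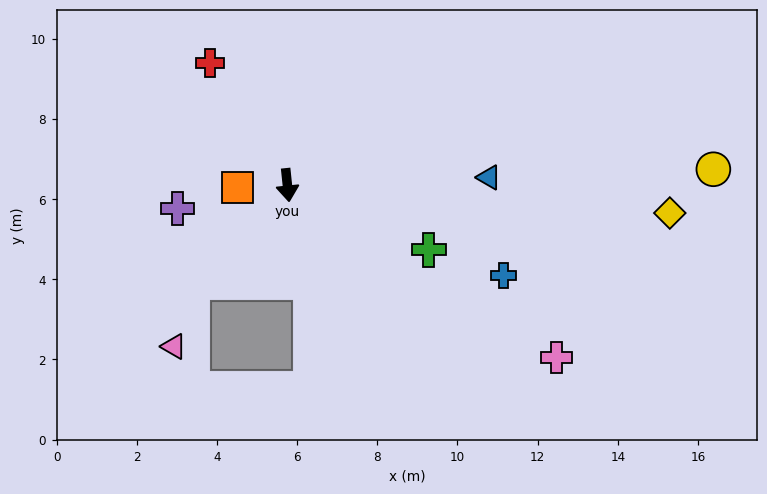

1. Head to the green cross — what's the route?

turn left 59°, forward 3.9 m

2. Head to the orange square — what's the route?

turn right 93°, forward 1.3 m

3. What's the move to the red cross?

turn right 154°, forward 3.6 m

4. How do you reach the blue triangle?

turn left 86°, forward 5.0 m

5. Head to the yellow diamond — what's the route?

turn left 80°, forward 9.6 m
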